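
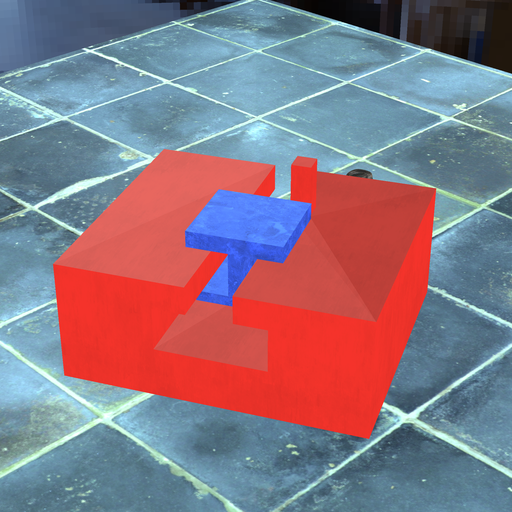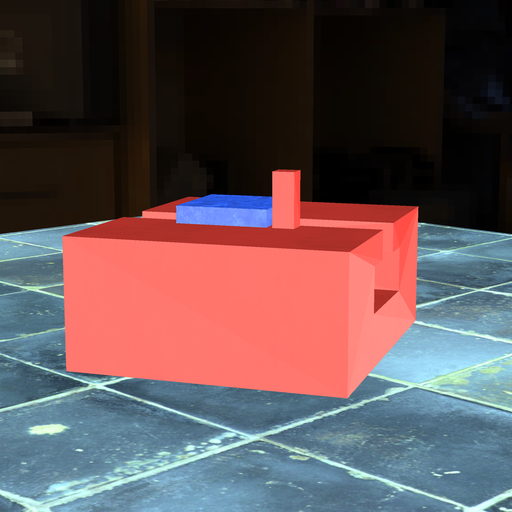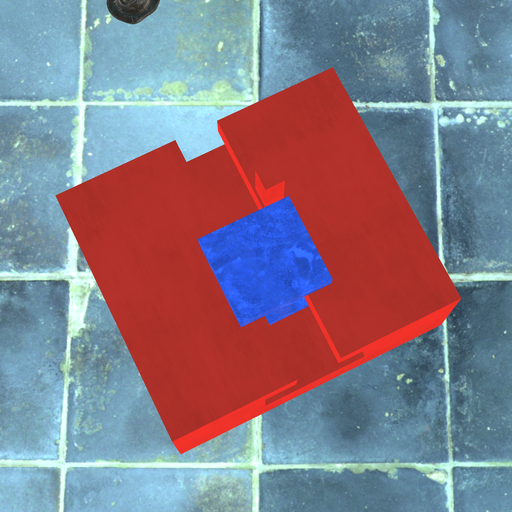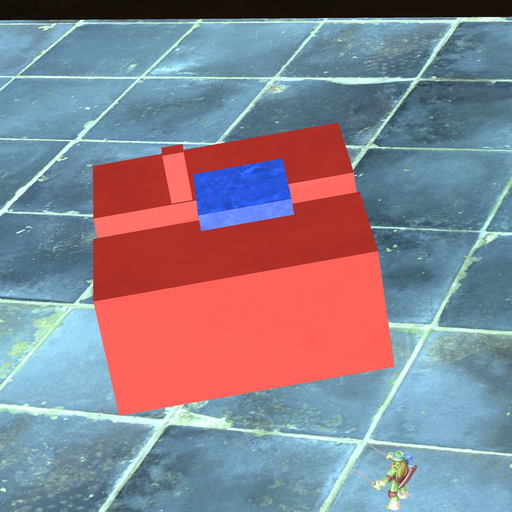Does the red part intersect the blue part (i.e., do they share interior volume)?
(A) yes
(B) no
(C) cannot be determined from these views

(B) no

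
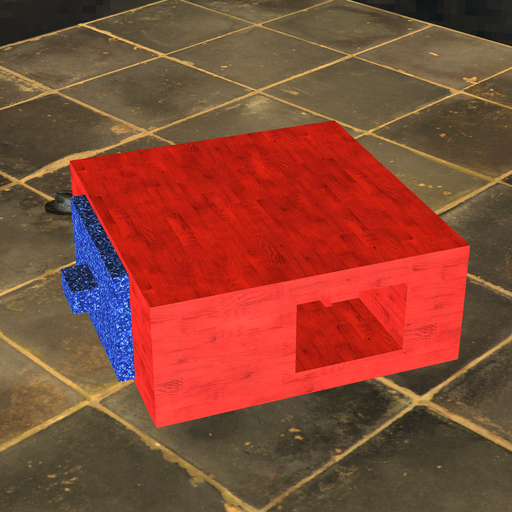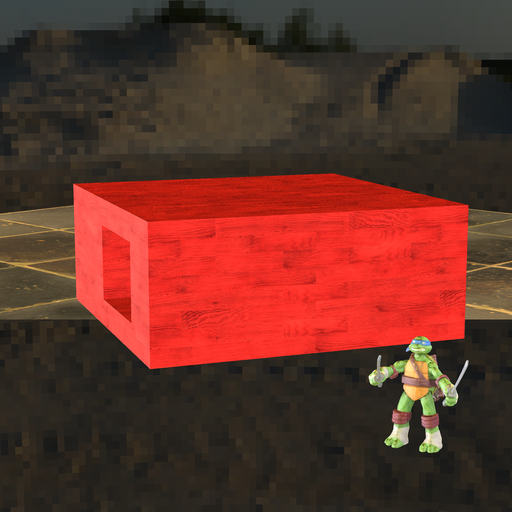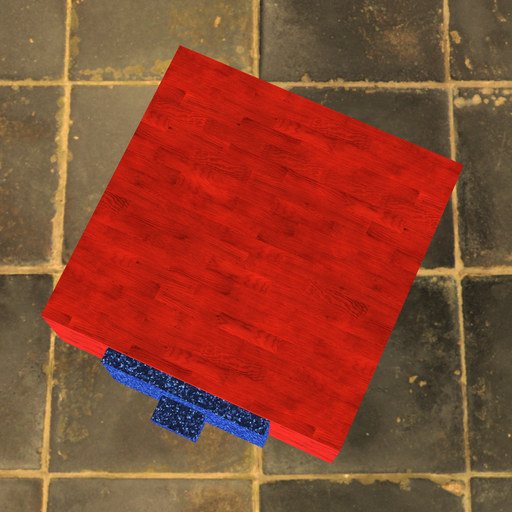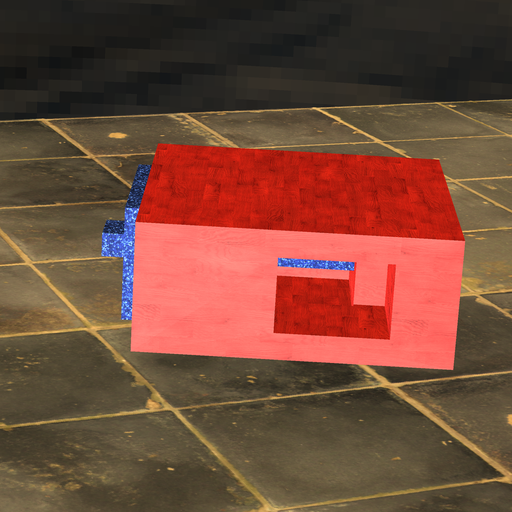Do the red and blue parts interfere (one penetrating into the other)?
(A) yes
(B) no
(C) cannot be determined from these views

(A) yes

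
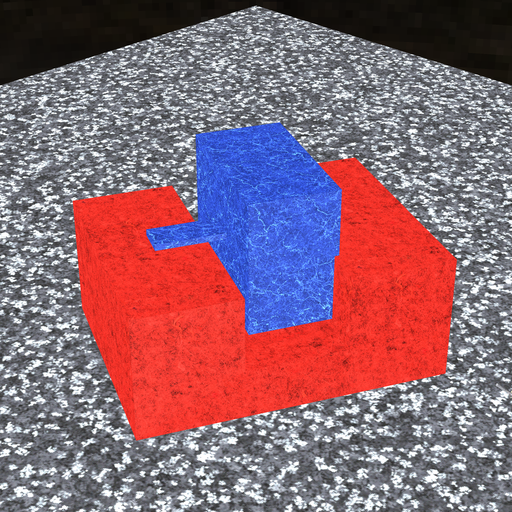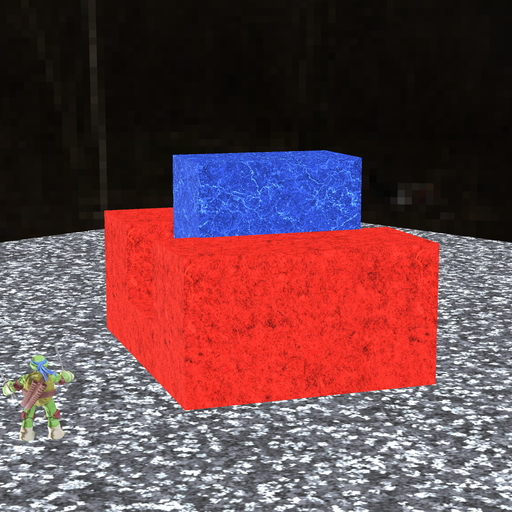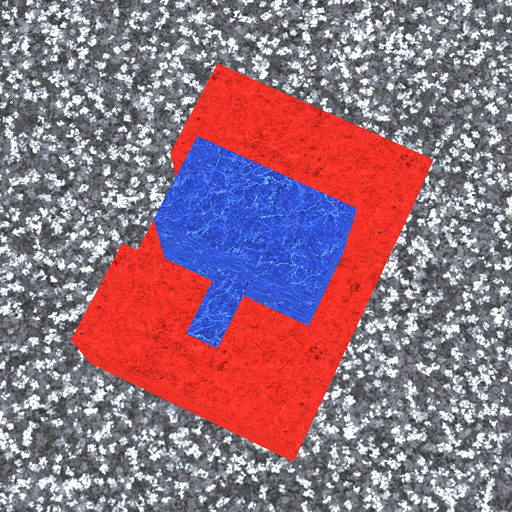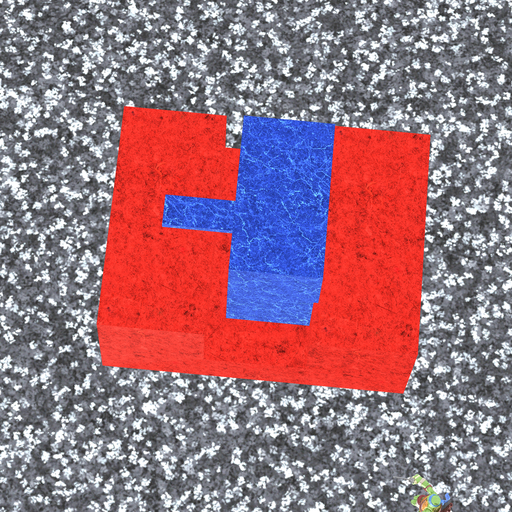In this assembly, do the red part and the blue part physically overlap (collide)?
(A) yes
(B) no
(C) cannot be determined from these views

(A) yes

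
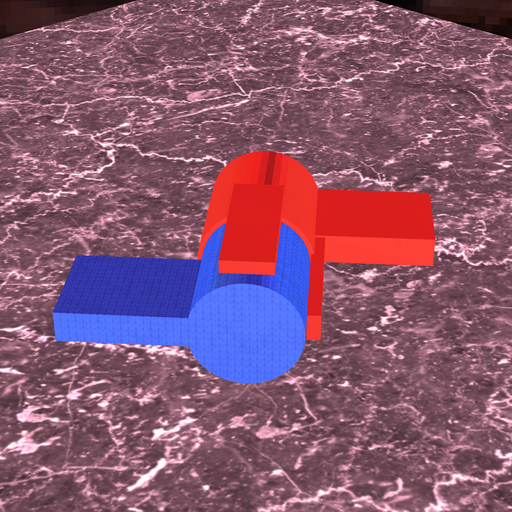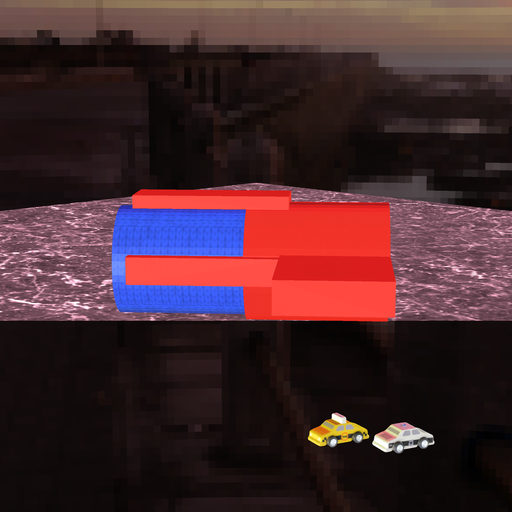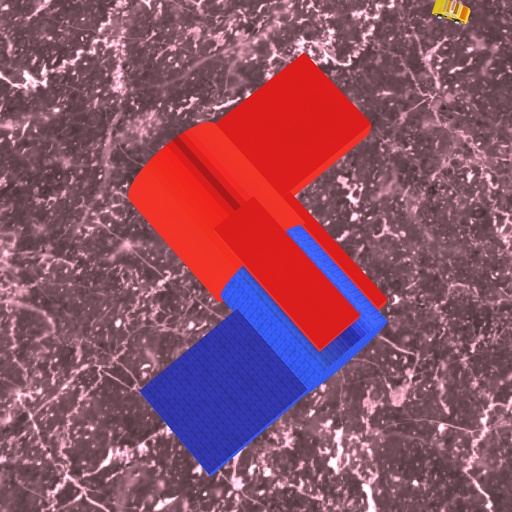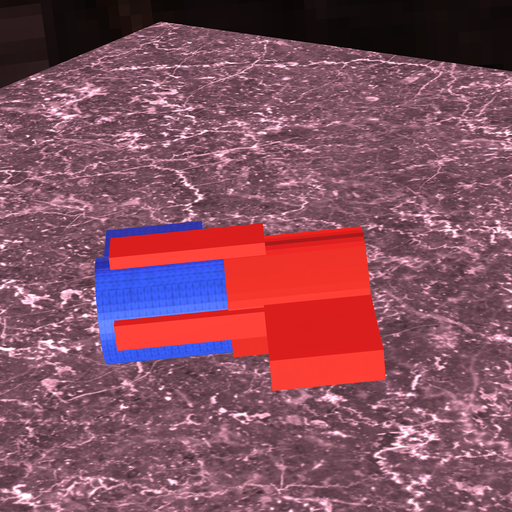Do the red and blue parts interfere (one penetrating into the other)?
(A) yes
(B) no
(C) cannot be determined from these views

(A) yes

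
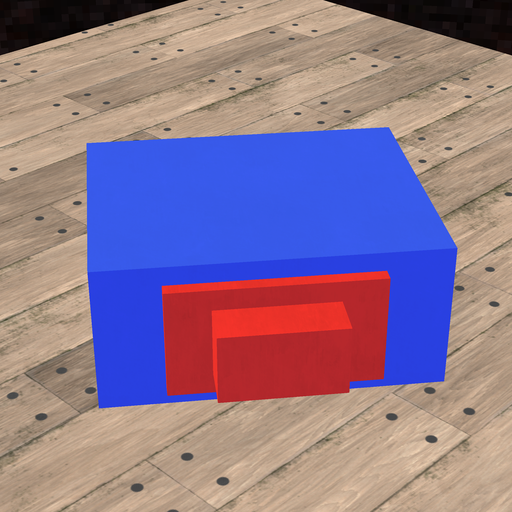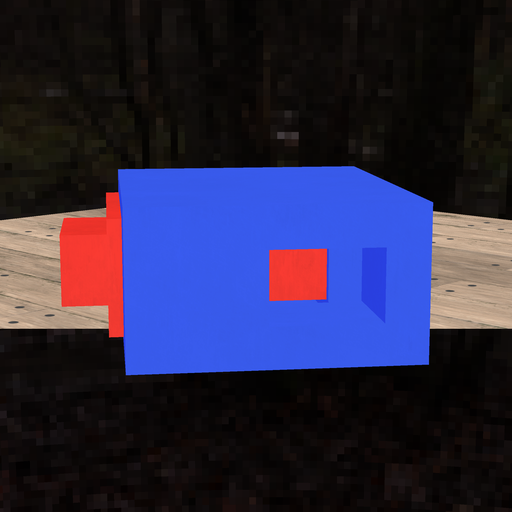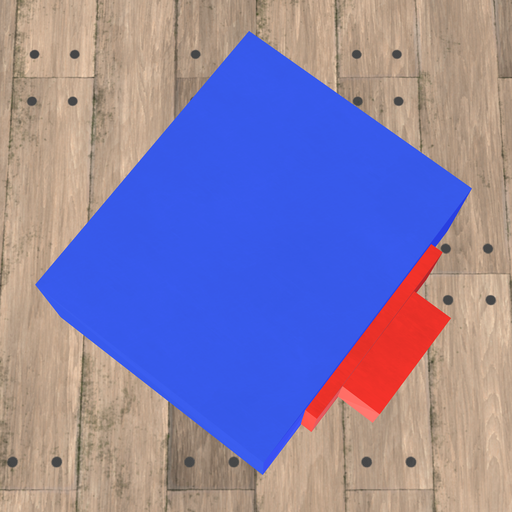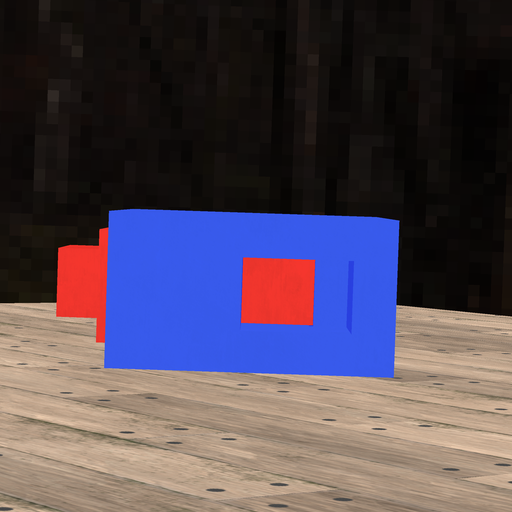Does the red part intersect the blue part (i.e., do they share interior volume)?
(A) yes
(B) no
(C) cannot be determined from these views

(A) yes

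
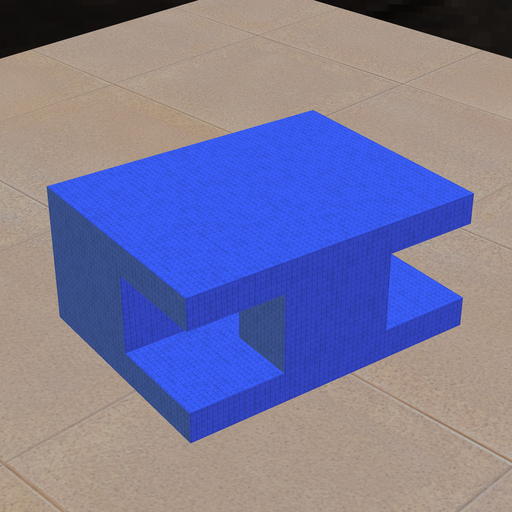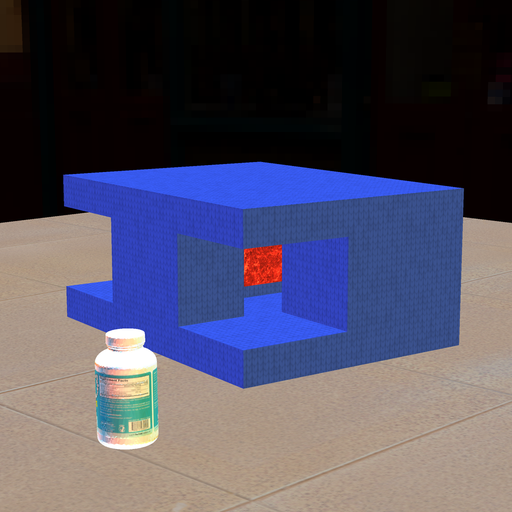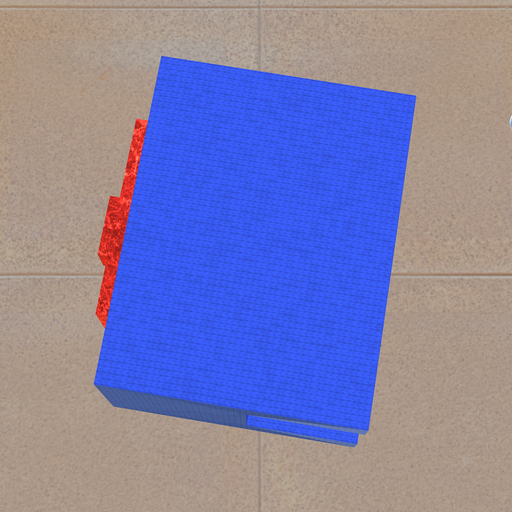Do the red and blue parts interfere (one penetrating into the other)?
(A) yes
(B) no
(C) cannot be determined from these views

(C) cannot be determined from these views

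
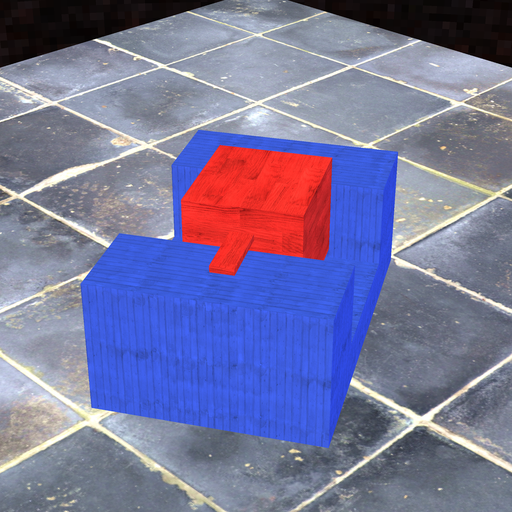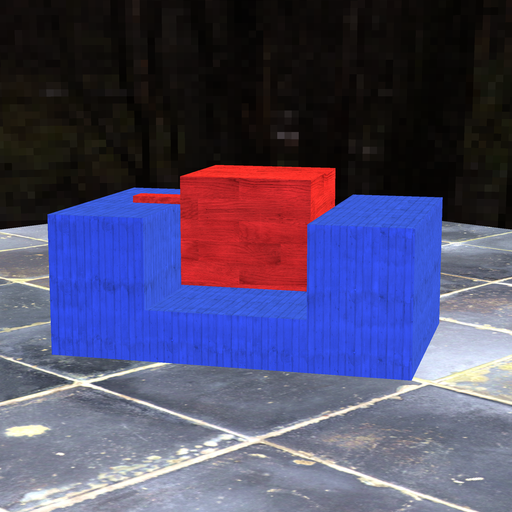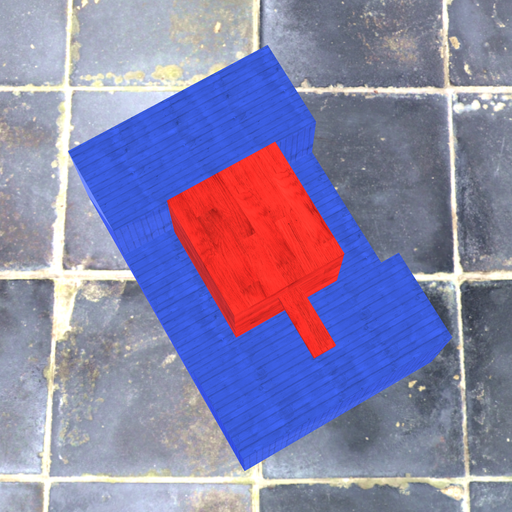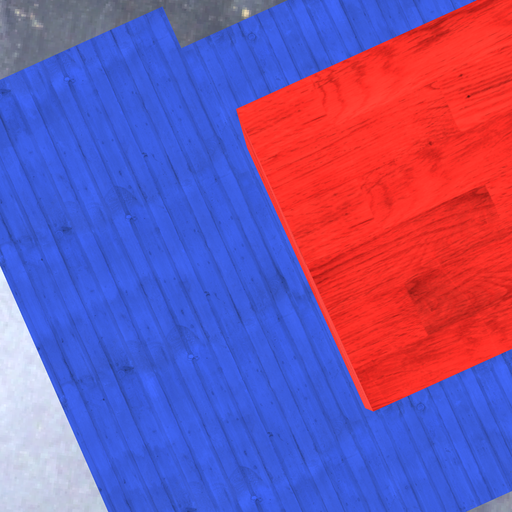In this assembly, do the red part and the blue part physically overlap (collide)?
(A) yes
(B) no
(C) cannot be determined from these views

(B) no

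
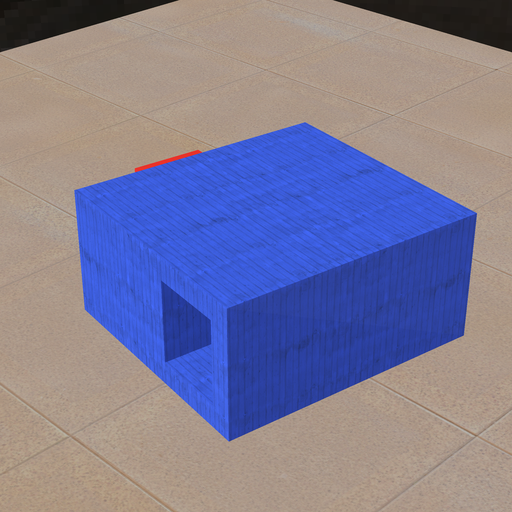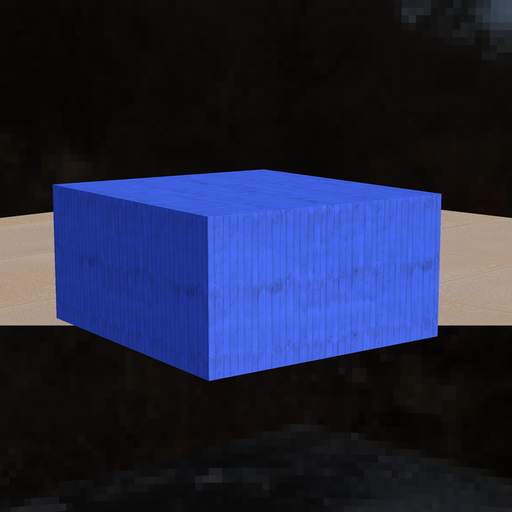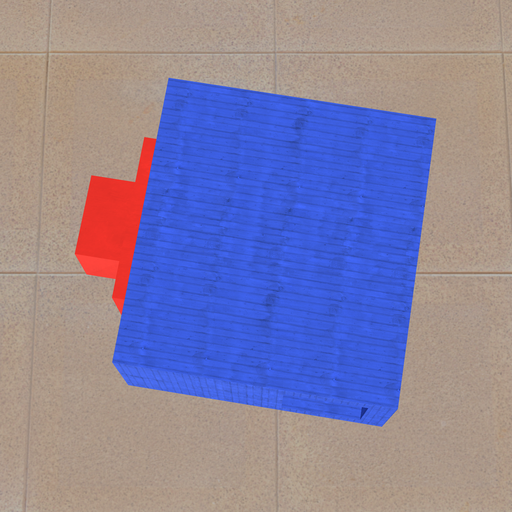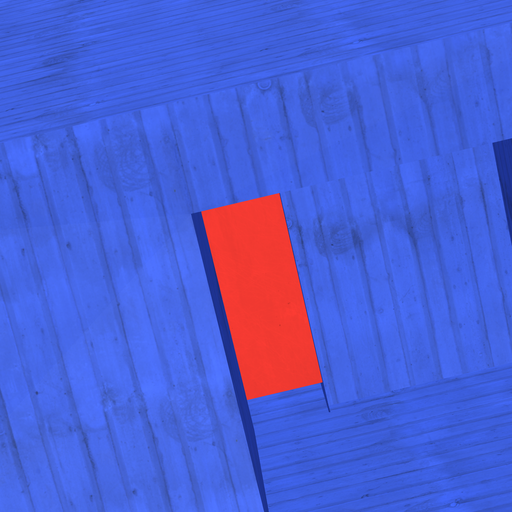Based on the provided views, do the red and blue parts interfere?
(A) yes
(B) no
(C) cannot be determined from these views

(A) yes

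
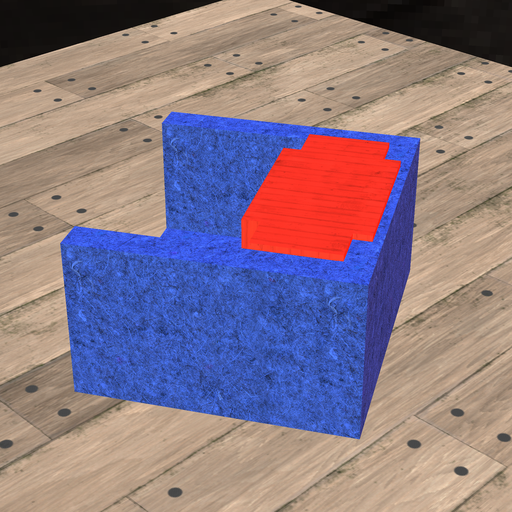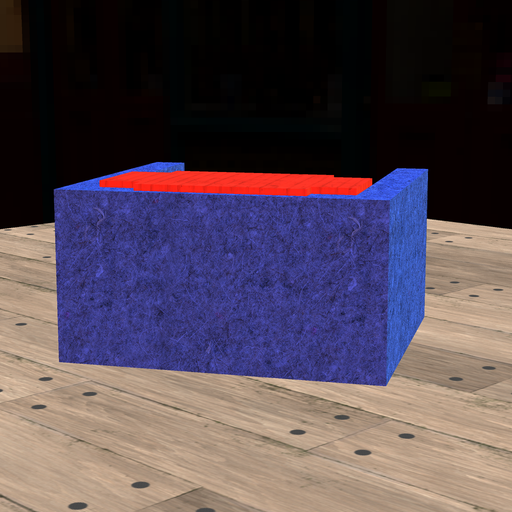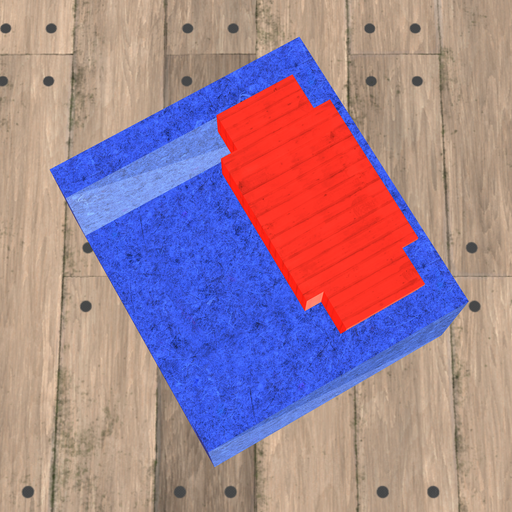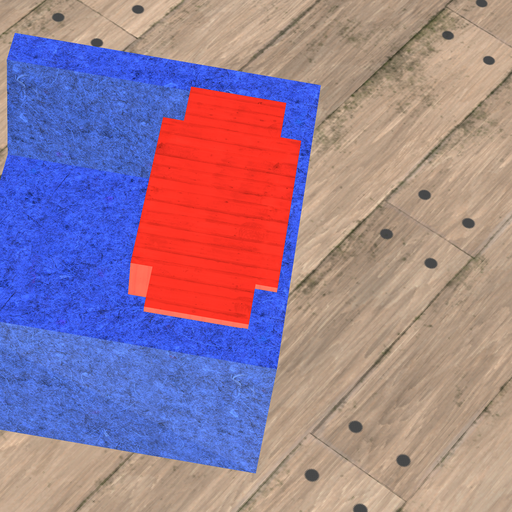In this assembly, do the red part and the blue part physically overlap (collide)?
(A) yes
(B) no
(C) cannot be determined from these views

(A) yes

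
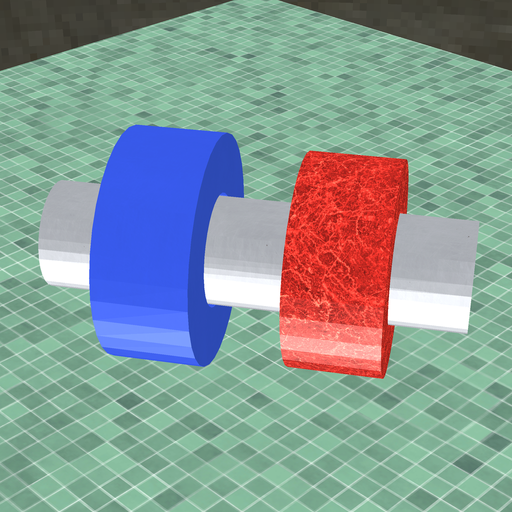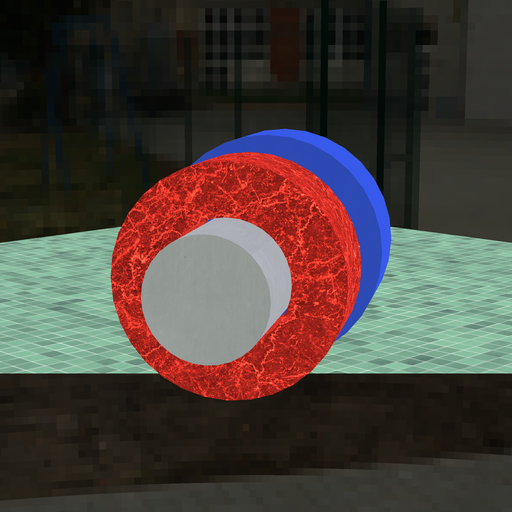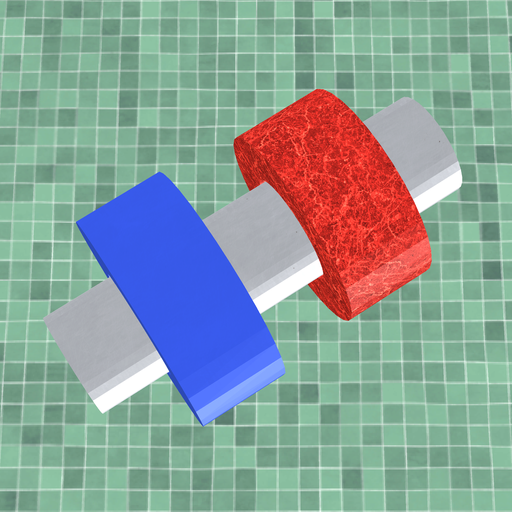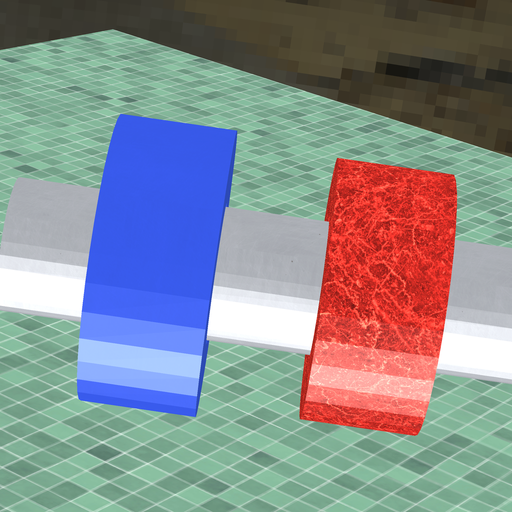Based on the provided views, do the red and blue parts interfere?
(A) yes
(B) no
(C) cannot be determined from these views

(B) no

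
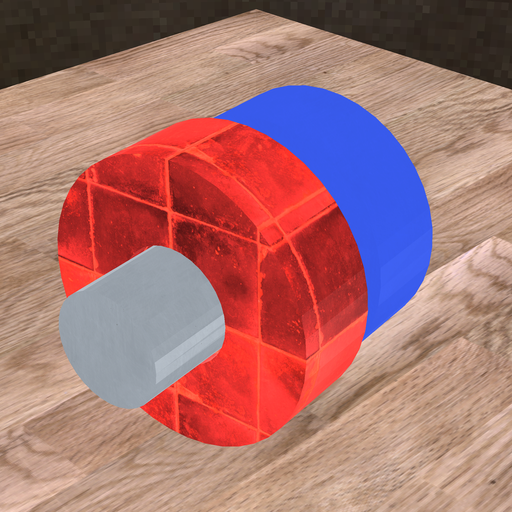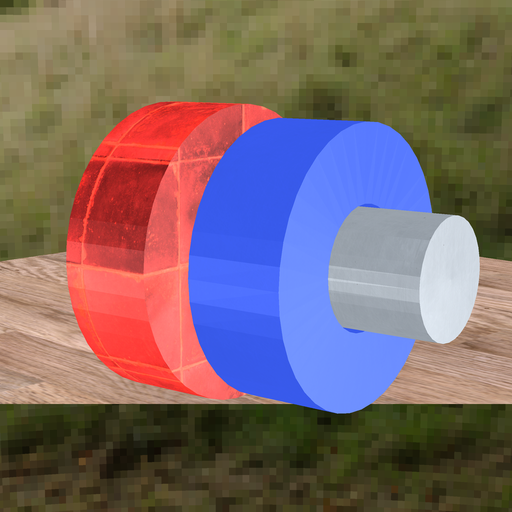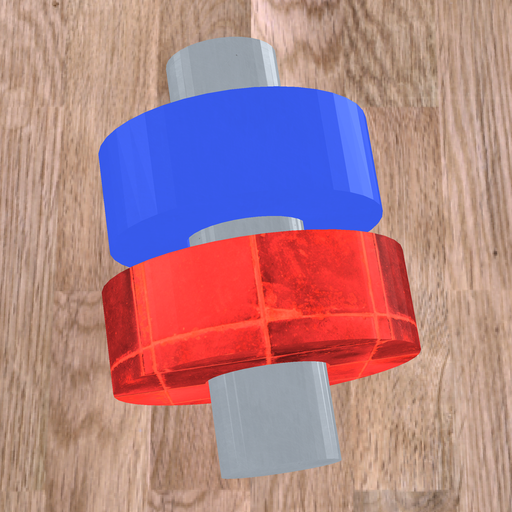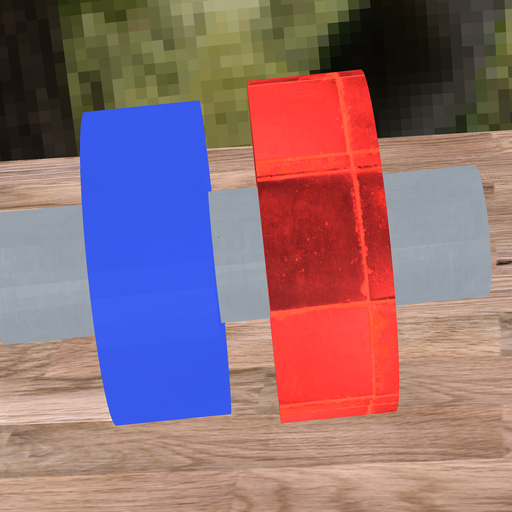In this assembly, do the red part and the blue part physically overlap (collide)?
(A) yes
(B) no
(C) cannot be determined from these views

(B) no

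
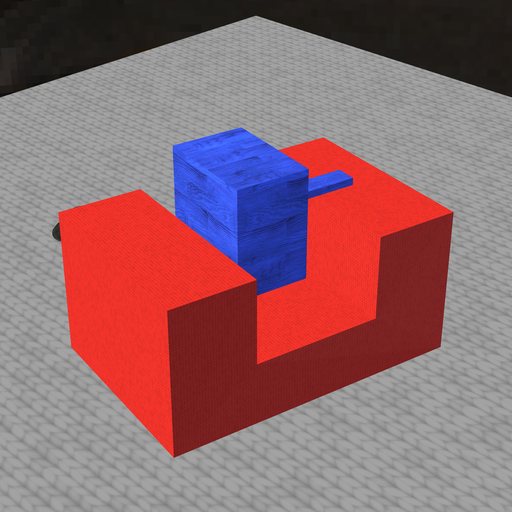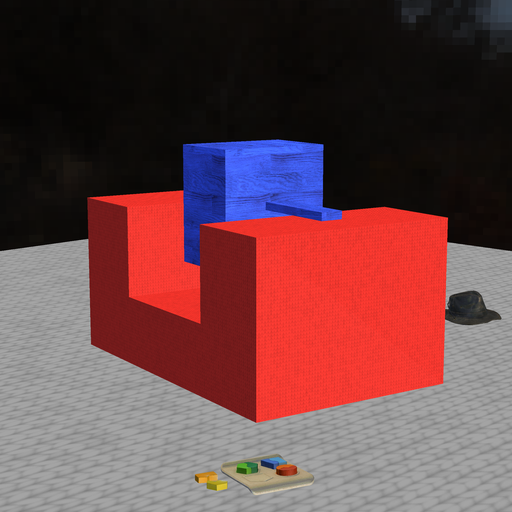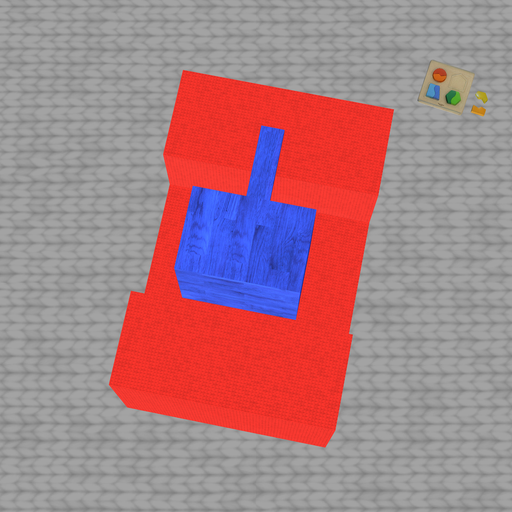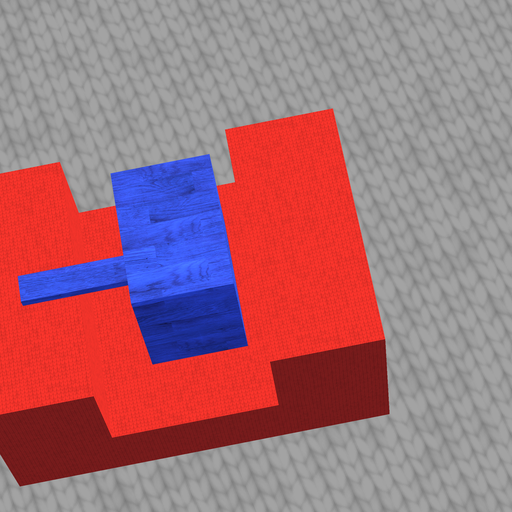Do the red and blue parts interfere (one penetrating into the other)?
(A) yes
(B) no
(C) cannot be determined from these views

(B) no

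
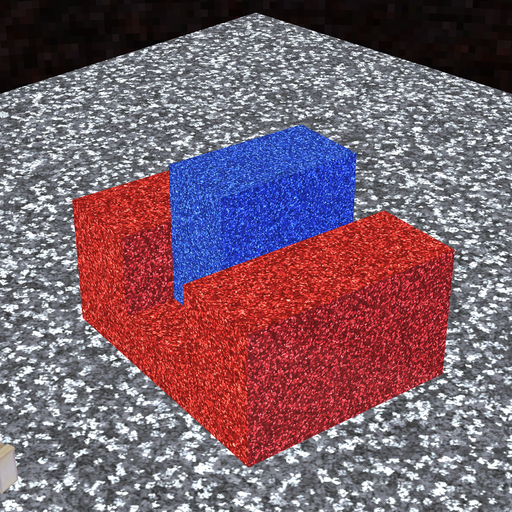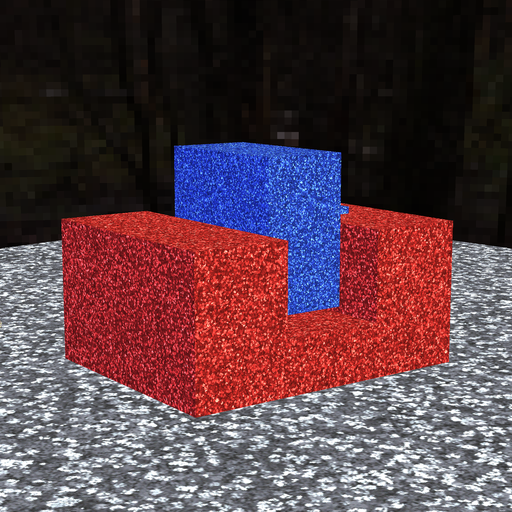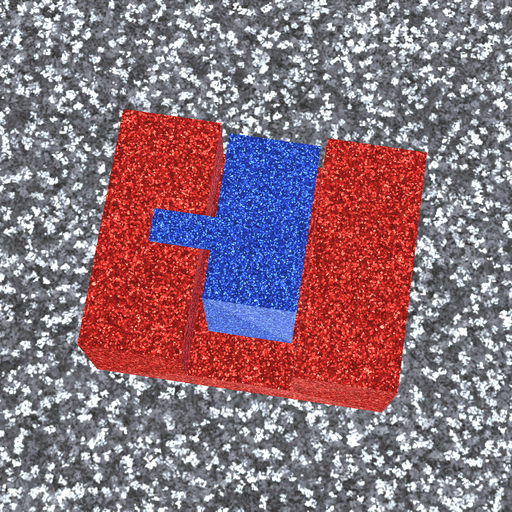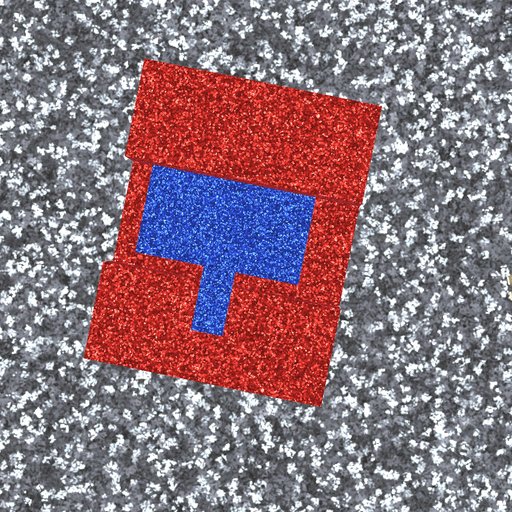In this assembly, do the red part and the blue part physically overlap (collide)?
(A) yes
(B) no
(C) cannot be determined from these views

(B) no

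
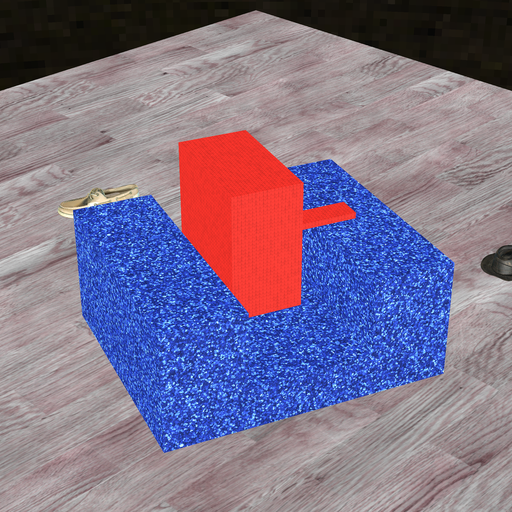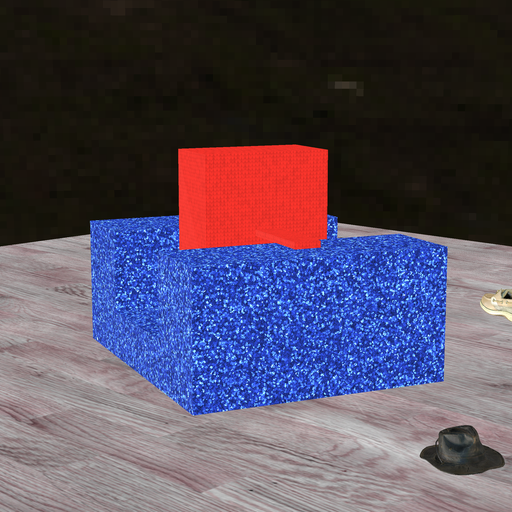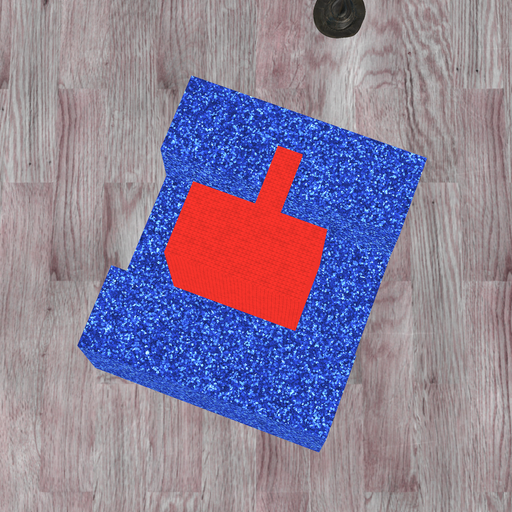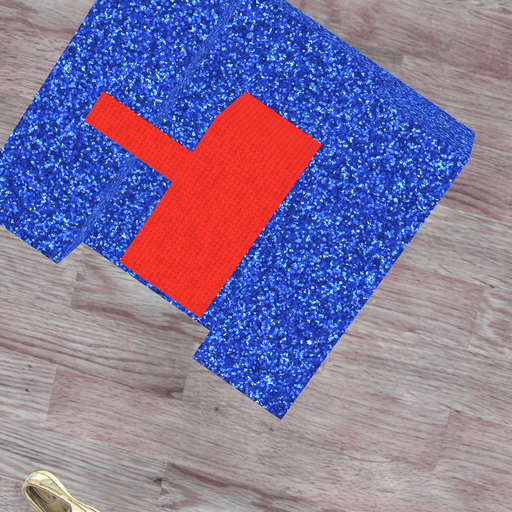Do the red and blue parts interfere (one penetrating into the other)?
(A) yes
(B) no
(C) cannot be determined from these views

(B) no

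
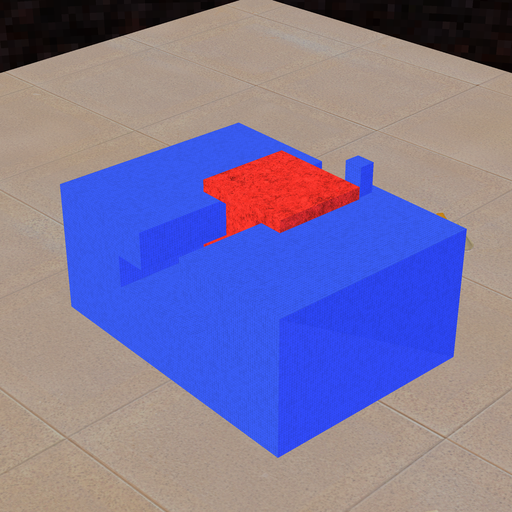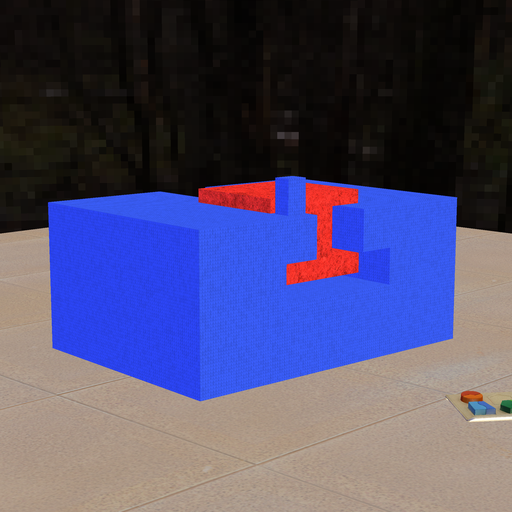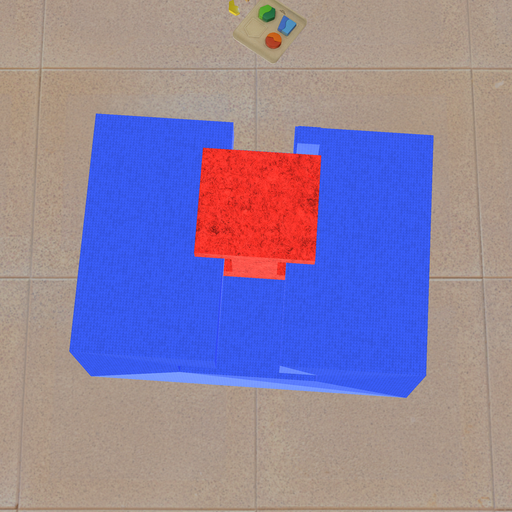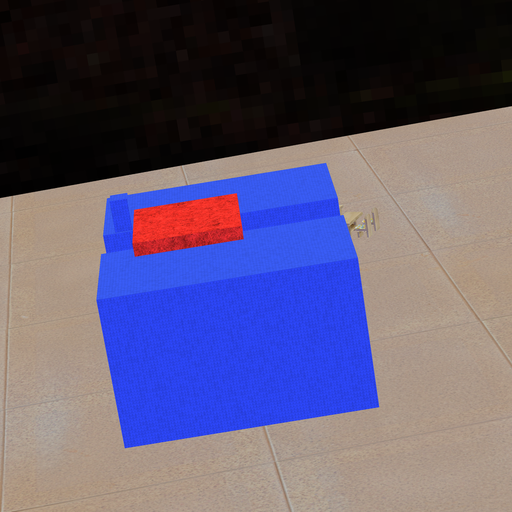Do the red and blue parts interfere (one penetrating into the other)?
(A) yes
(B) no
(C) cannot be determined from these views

(B) no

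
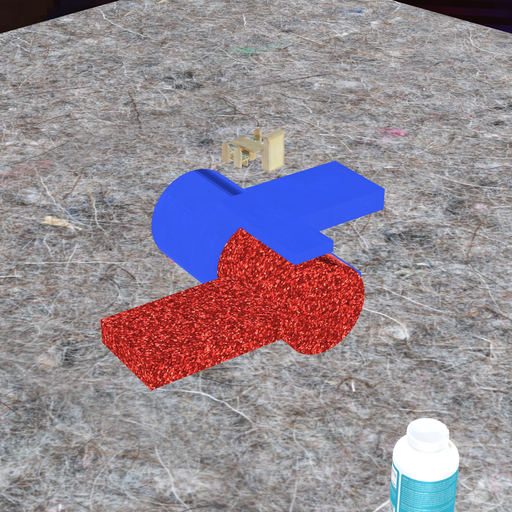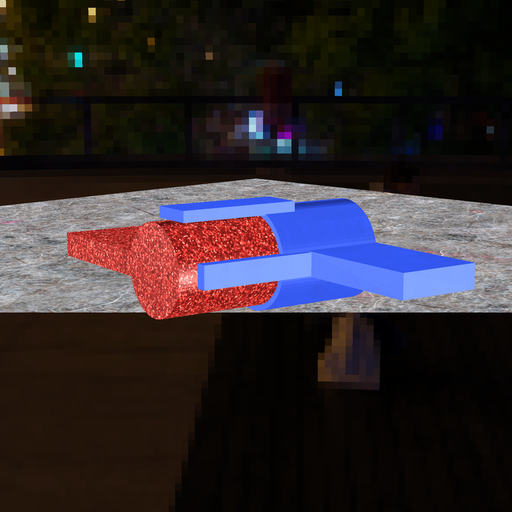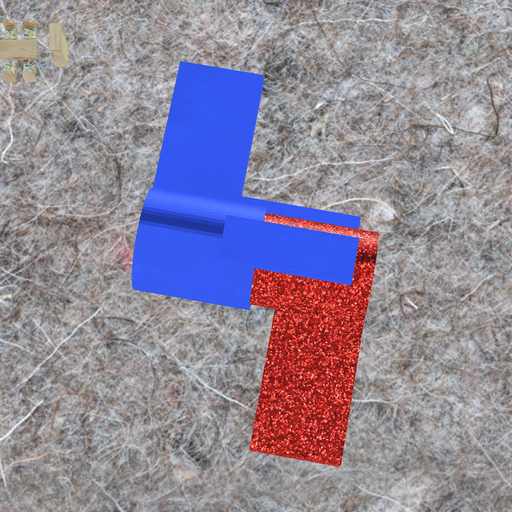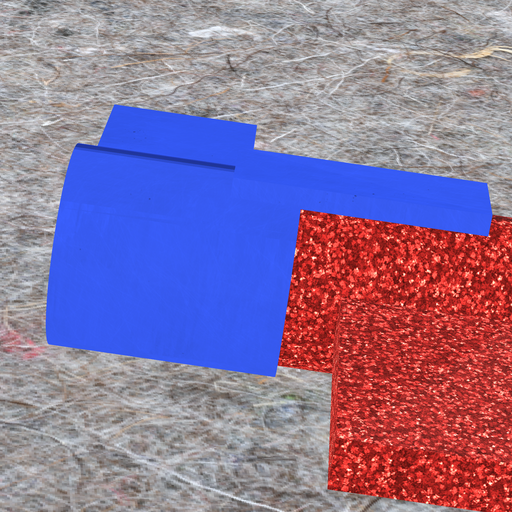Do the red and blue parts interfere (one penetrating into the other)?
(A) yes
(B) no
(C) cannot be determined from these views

(A) yes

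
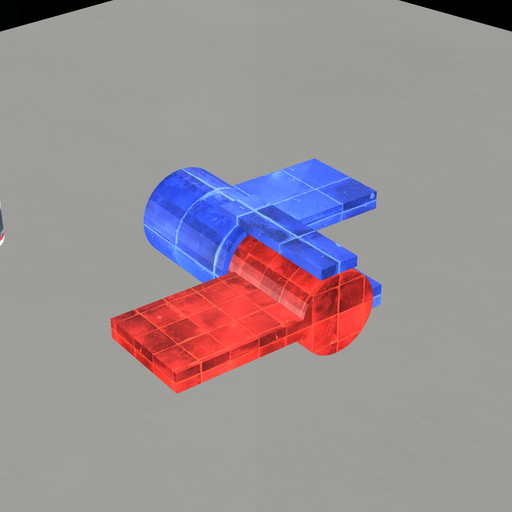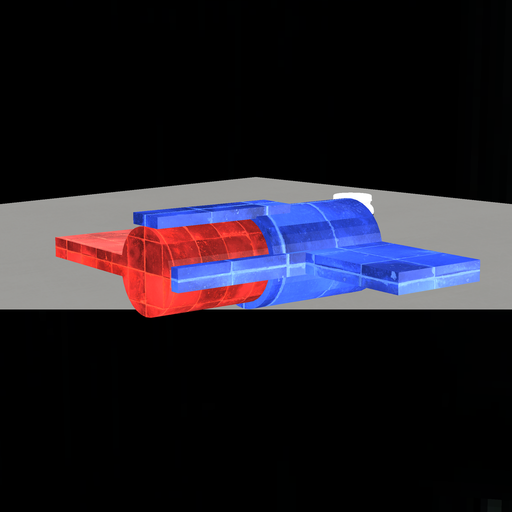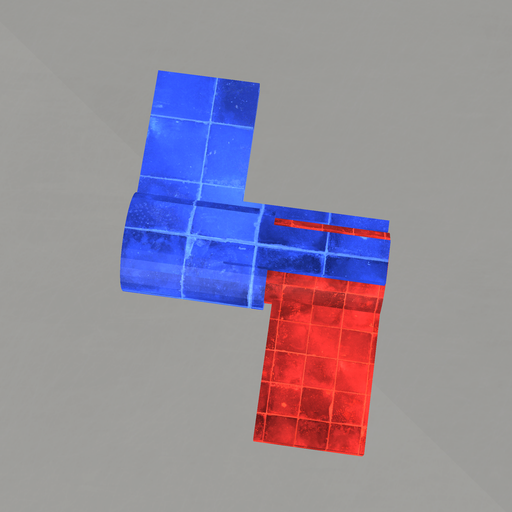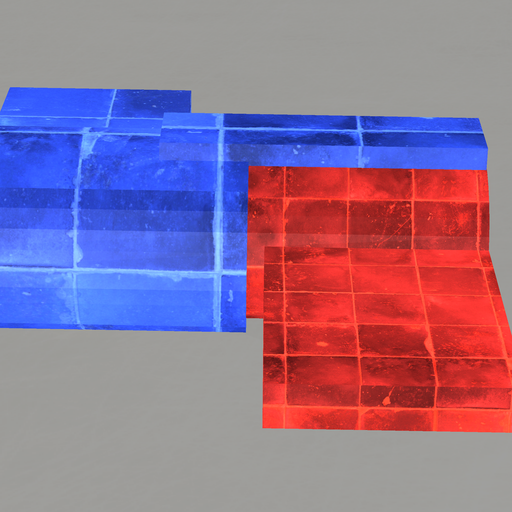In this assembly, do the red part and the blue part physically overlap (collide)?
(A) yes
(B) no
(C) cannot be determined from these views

(A) yes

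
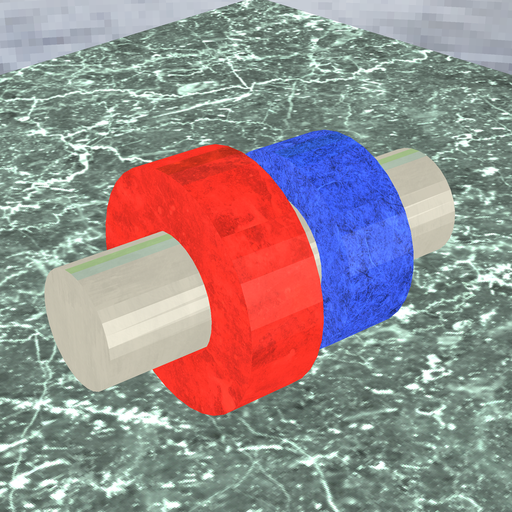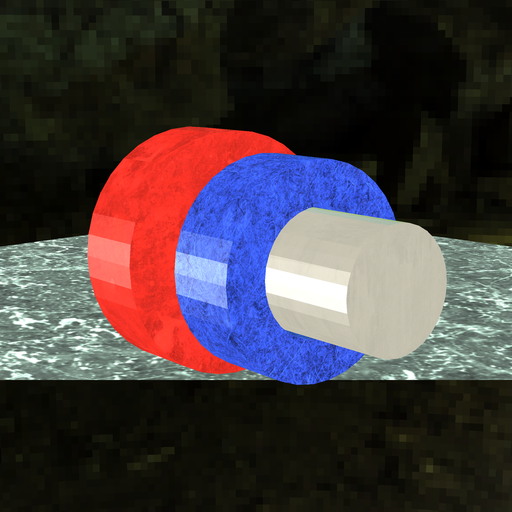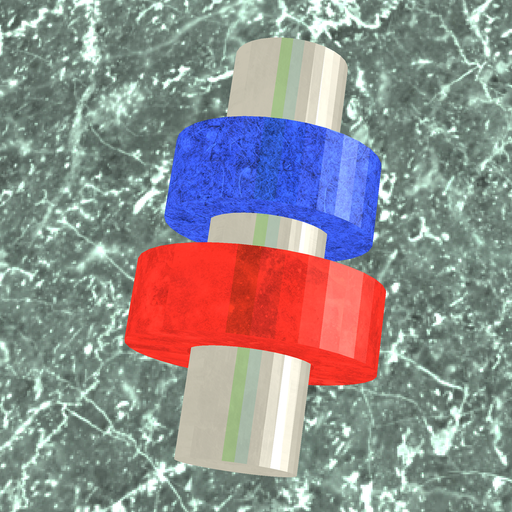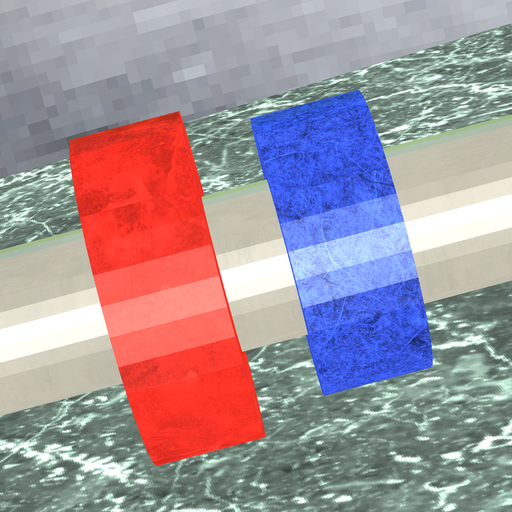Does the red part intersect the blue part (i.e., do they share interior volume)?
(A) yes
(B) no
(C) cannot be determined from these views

(B) no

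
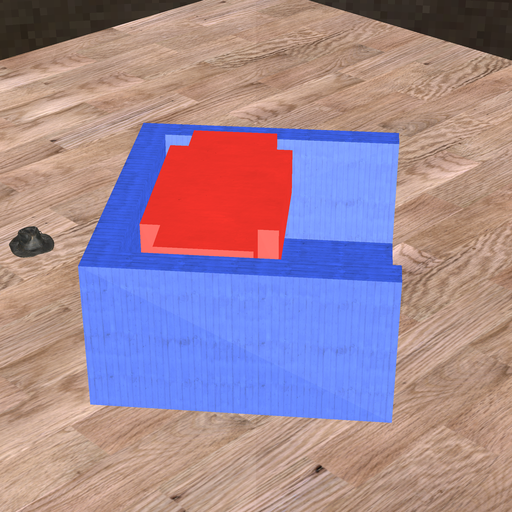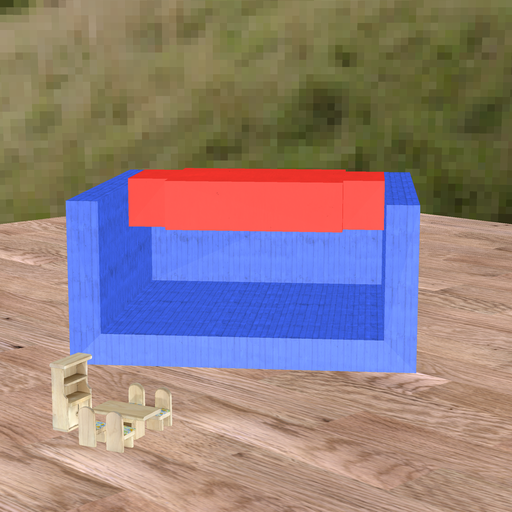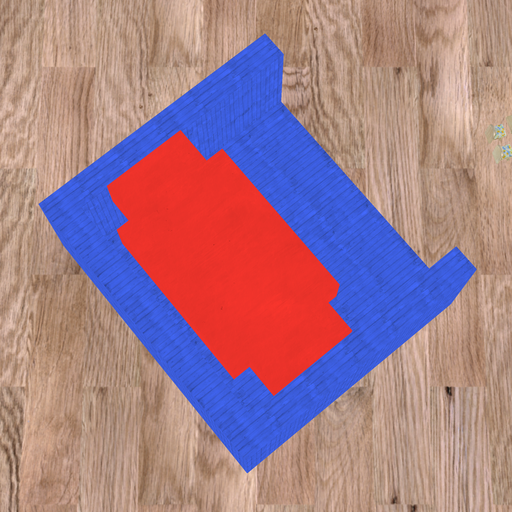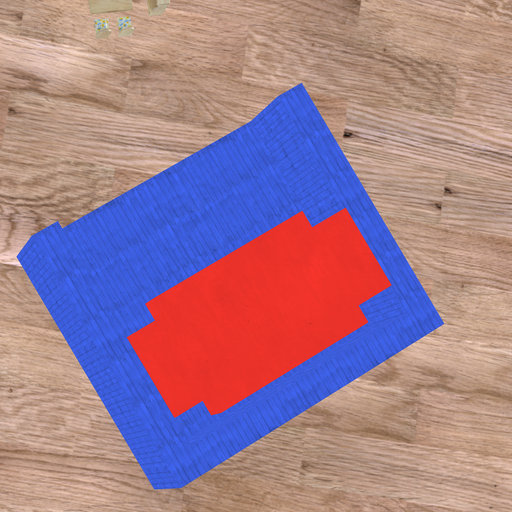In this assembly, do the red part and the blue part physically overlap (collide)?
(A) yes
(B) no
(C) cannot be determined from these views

(B) no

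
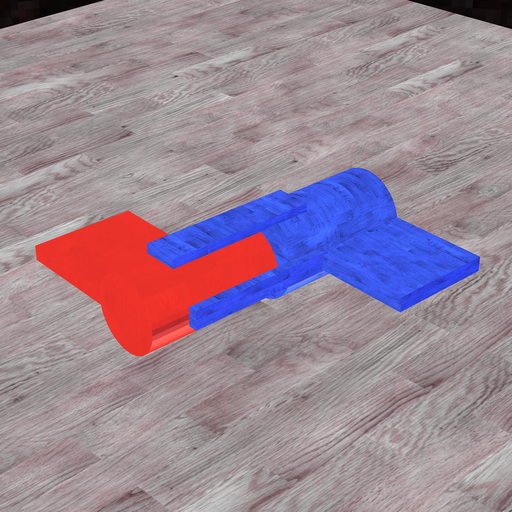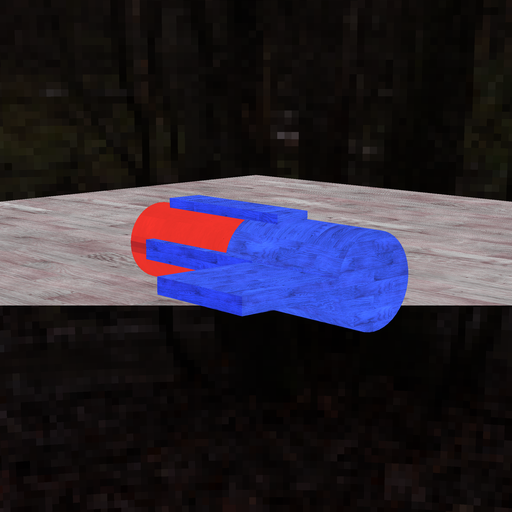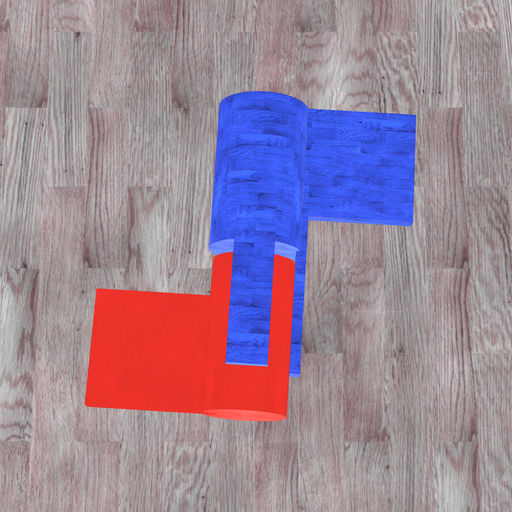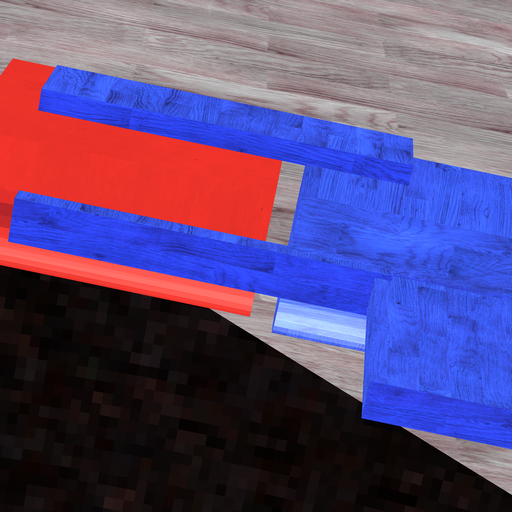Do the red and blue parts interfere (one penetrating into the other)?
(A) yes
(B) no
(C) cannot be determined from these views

(B) no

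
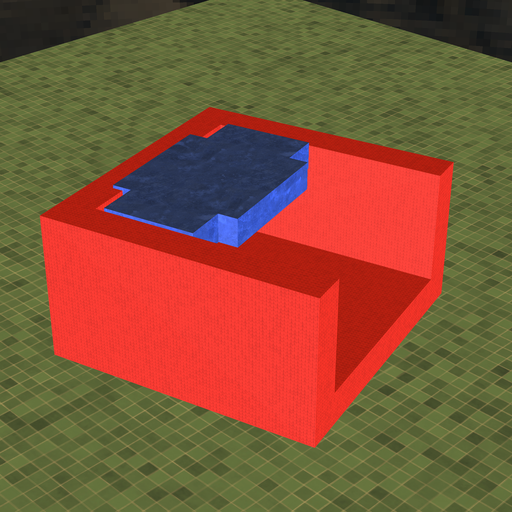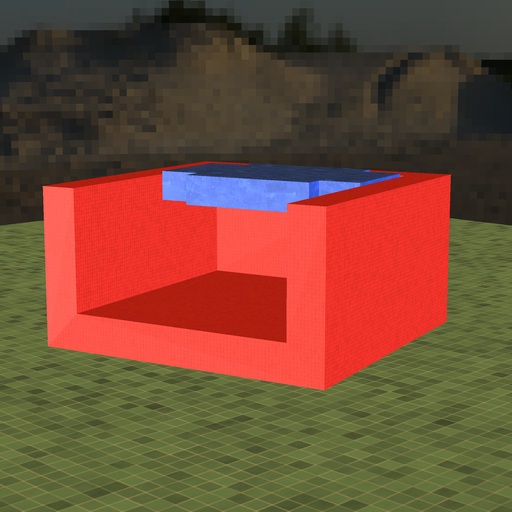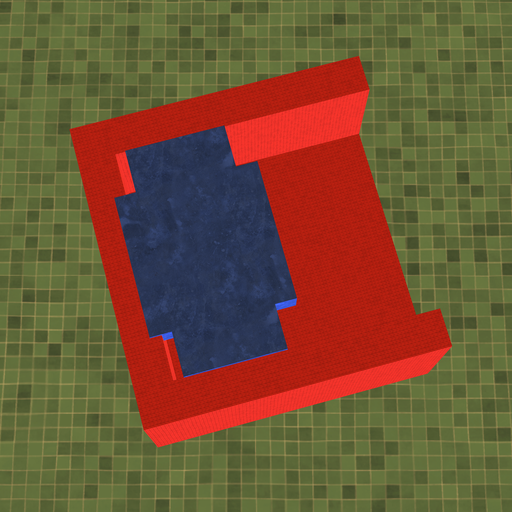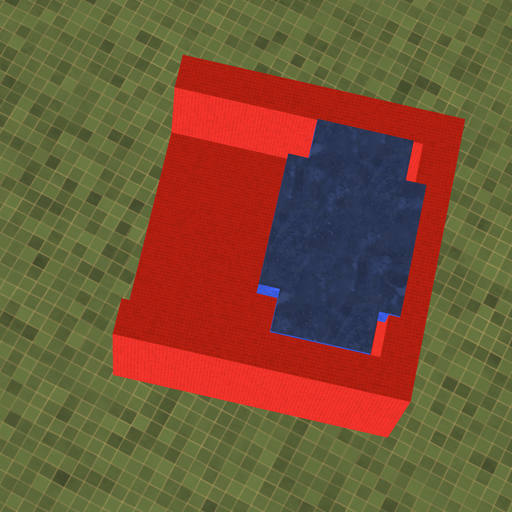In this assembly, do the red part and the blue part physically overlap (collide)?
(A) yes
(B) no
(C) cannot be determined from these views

(A) yes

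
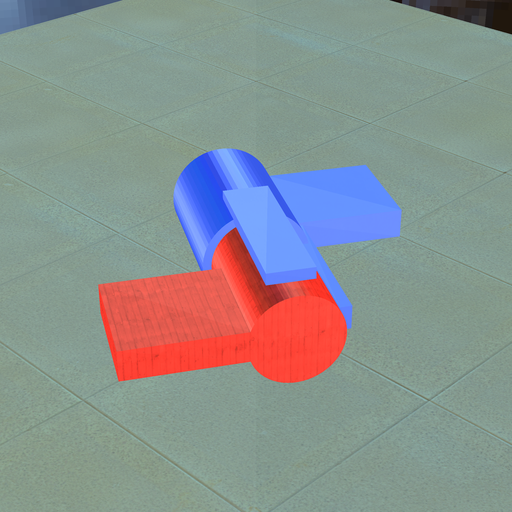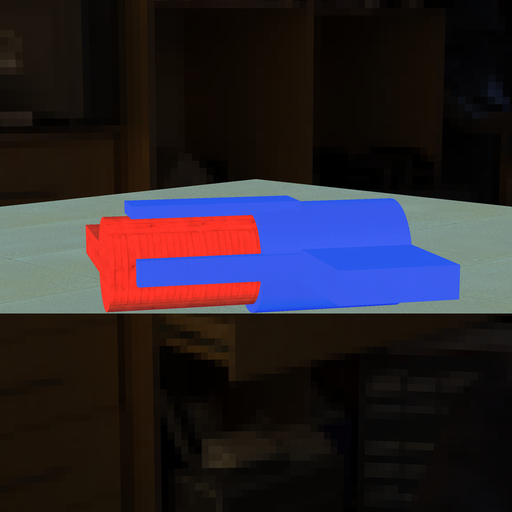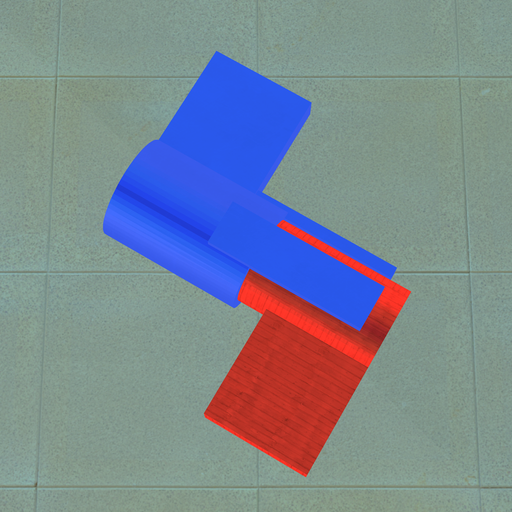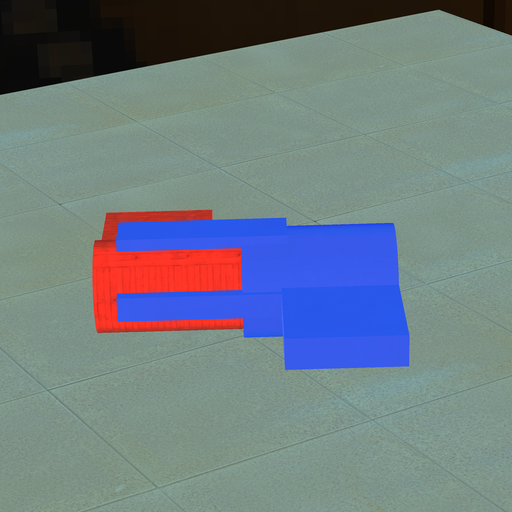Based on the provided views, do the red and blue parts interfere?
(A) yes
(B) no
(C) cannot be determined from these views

(A) yes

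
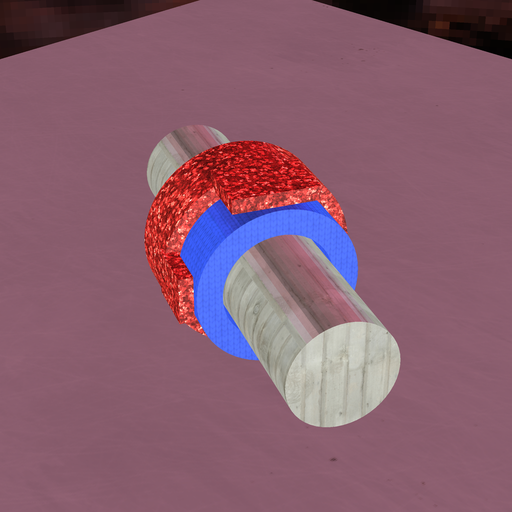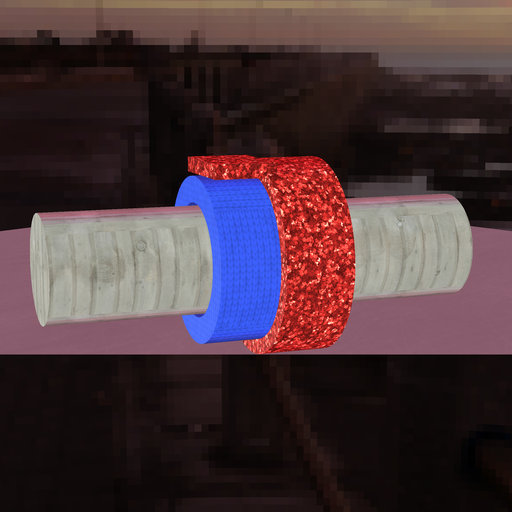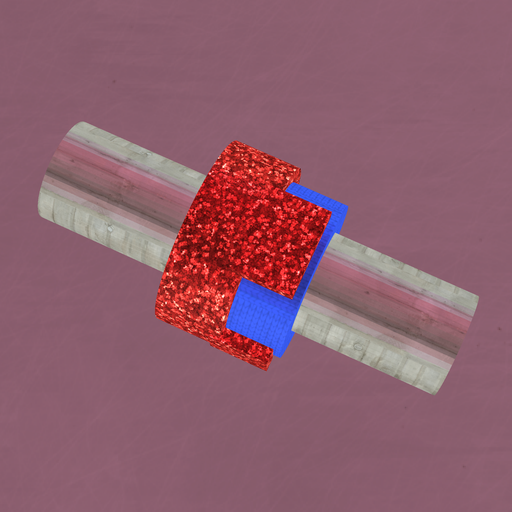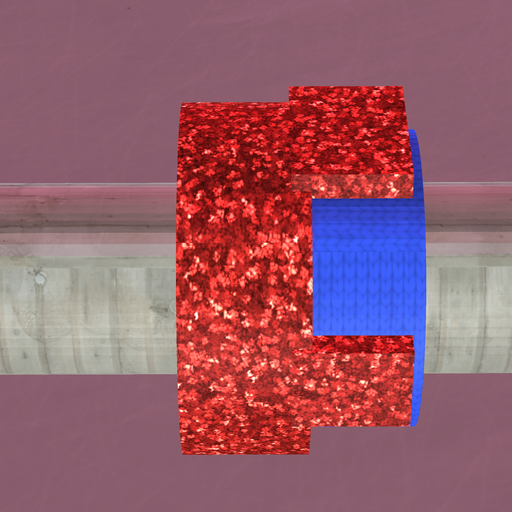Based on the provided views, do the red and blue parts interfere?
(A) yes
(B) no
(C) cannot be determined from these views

(A) yes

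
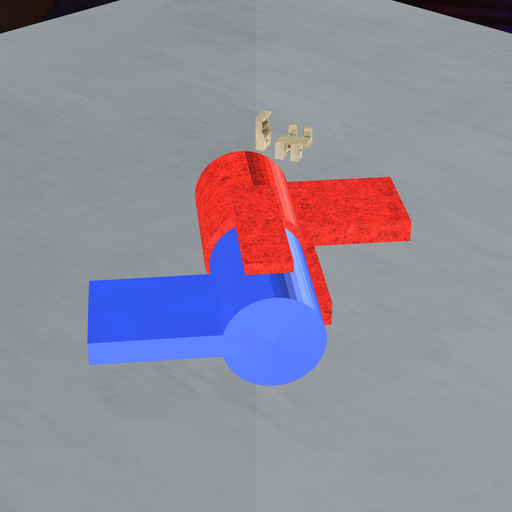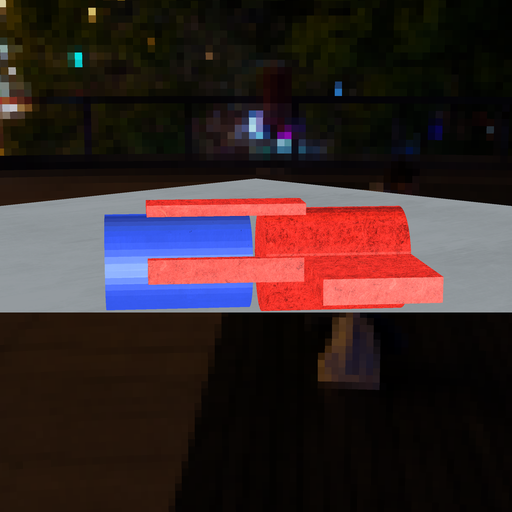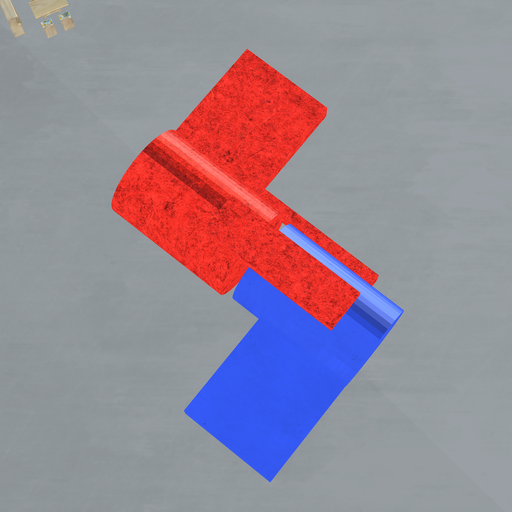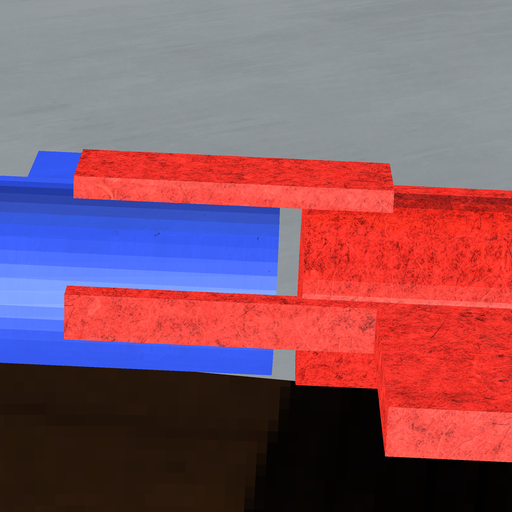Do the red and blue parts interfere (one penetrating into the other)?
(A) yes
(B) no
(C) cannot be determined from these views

(B) no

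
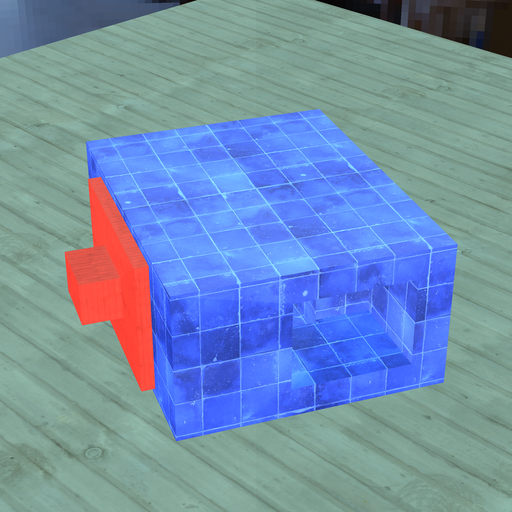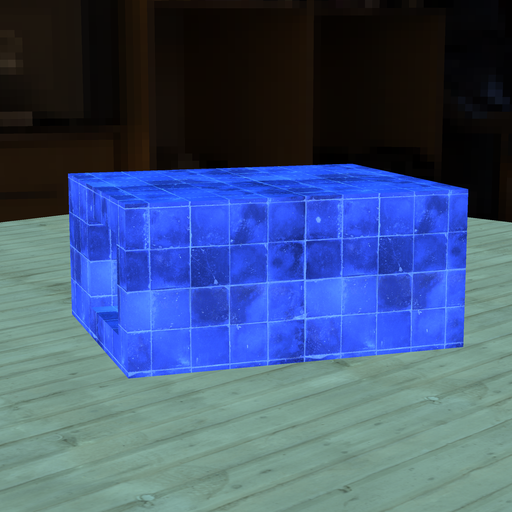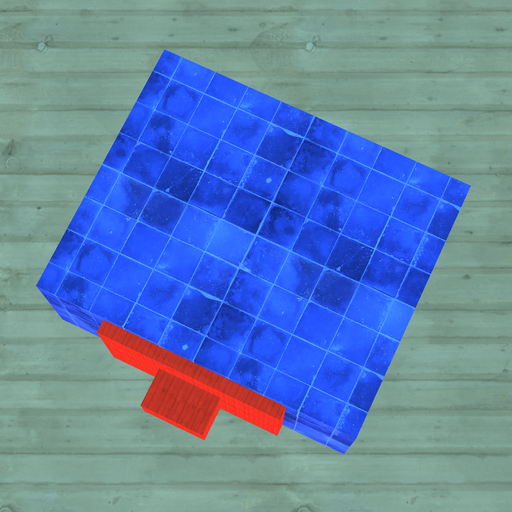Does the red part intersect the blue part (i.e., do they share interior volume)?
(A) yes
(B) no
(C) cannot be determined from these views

(C) cannot be determined from these views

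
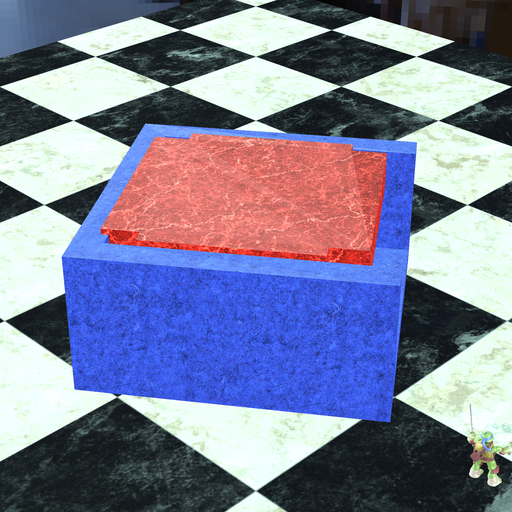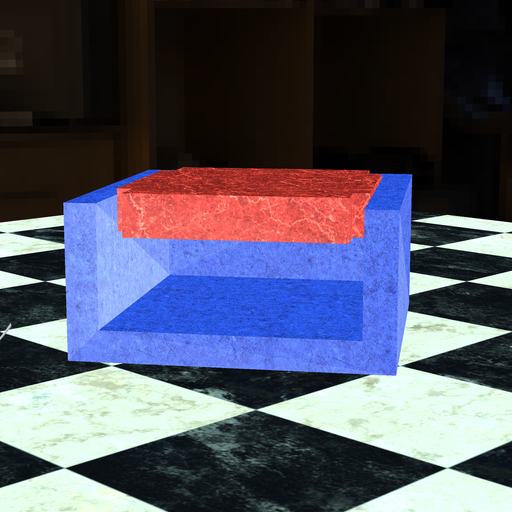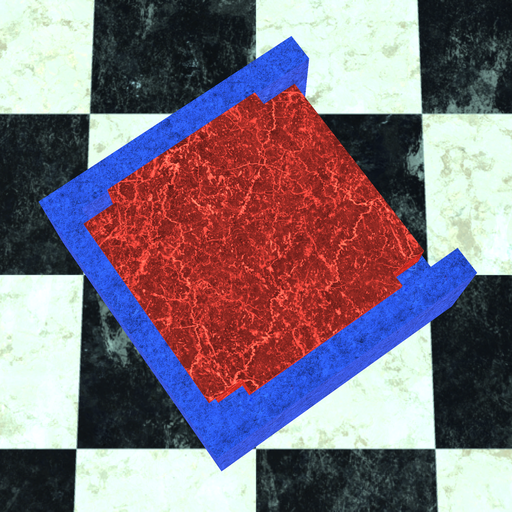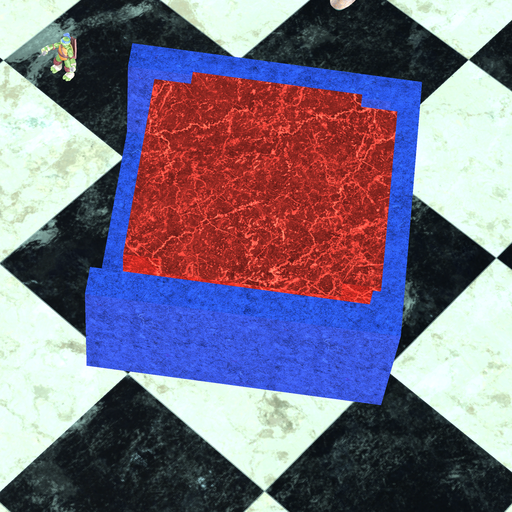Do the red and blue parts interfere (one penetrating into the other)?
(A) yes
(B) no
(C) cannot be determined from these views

(A) yes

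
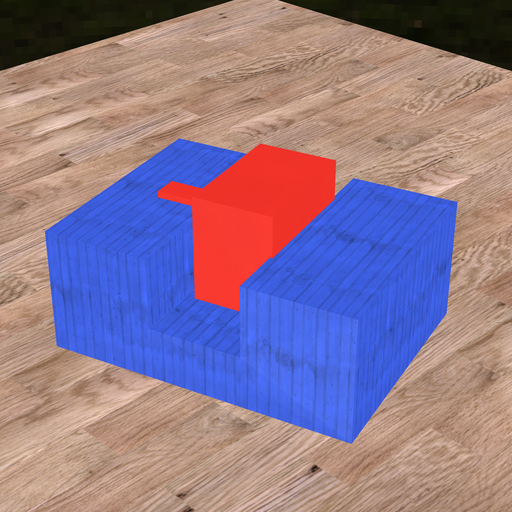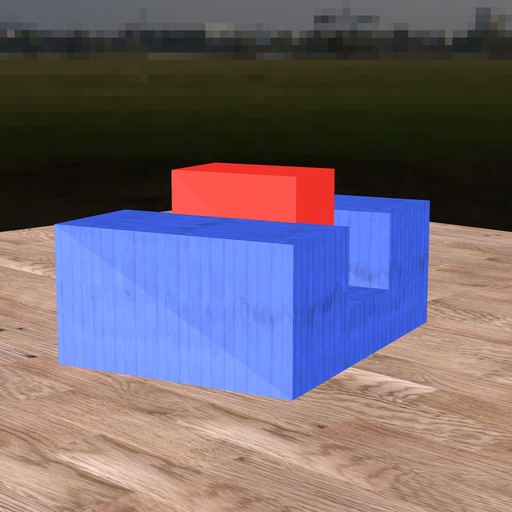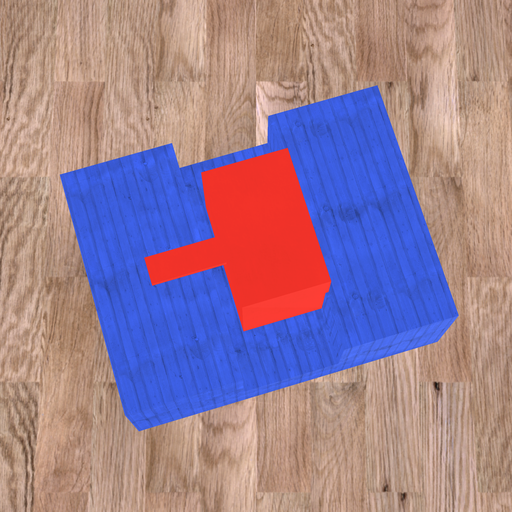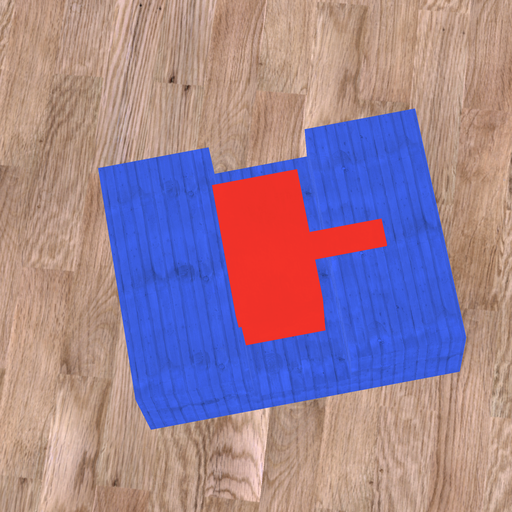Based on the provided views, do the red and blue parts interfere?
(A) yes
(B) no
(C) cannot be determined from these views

(A) yes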